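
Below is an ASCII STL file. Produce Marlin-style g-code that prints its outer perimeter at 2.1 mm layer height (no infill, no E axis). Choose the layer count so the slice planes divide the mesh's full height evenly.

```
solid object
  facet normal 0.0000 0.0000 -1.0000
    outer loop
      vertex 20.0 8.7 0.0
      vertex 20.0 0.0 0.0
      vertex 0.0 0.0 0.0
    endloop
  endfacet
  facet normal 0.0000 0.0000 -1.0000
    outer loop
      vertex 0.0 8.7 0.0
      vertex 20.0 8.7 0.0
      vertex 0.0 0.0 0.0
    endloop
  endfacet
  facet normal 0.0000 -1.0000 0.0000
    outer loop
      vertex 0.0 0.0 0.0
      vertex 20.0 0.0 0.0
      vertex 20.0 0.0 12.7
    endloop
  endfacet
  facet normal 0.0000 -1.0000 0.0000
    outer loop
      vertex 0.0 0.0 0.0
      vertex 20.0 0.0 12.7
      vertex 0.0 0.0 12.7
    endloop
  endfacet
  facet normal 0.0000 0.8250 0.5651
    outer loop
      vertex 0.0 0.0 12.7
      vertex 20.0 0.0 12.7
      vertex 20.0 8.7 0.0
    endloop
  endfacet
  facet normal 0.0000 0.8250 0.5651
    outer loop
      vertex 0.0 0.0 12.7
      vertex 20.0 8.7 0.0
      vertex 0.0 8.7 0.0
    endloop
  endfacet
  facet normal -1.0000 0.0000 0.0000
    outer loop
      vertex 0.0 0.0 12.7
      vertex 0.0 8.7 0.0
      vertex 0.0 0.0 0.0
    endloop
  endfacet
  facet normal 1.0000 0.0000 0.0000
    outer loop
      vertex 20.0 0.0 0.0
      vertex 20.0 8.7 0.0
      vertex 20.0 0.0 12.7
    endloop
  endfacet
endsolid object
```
; perimeter-only toolpath
G21 ; units = mm
G90 ; absolute positioning
G28 ; home
; layer 1
G0 Z2.1
G0 X0.0 Y0.0
G1 X20.0 Y0.0
G1 X20.0 Y7.2
G1 X0.0 Y7.2
G1 X0.0 Y0.0
; layer 2
G0 Z4.2
G0 X0.0 Y0.0
G1 X20.0 Y0.0
G1 X20.0 Y5.8
G1 X0.0 Y5.8
G1 X0.0 Y0.0
; layer 3
G0 Z6.3
G0 X0.0 Y0.0
G1 X20.0 Y0.0
G1 X20.0 Y4.3
G1 X0.0 Y4.3
G1 X0.0 Y0.0
; layer 4
G0 Z8.5
G0 X0.0 Y0.0
G1 X20.0 Y0.0
G1 X20.0 Y2.9
G1 X0.0 Y2.9
G1 X0.0 Y0.0
; layer 5
G0 Z10.6
G0 X0.0 Y0.0
G1 X20.0 Y0.0
G1 X20.0 Y1.4
G1 X0.0 Y1.4
G1 X0.0 Y0.0
M2 ; end

The solid is a wedge (ramp): 20 × 8.7 mm base, rising to 12.7 mm along the y=0 edge and sloping linearly to z=0 at y=8.7. Slicing at Δz = 2.1 mm — 6 equal slices spanning the solid's height, so layer i sits at z = i·h/6 — gives 5 non-empty perimeters. Each is a 4-segment closed polygon; G0 lifts to the layer z and rapids to the start vertex, then G1 traces the edges. The cross-section shrinks linearly with z (the slice at the apex is degenerate and omitted).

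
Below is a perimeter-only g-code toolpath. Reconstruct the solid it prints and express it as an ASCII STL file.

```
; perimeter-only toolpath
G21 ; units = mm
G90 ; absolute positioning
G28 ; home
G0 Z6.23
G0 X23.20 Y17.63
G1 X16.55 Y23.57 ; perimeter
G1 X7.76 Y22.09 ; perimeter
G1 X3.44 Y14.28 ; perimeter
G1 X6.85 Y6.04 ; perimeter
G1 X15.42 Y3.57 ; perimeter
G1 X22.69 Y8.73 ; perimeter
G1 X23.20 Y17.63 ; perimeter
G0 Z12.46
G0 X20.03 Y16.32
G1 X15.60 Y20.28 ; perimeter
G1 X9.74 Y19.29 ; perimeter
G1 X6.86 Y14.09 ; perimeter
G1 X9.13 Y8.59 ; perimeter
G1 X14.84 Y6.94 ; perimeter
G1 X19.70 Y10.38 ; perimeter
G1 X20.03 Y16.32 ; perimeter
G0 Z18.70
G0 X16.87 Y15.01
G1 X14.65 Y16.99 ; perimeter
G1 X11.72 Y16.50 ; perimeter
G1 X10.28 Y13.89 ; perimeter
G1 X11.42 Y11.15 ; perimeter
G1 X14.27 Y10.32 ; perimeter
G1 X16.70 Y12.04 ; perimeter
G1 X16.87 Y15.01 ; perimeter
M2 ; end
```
solid part
  facet normal 0.0000 0.0000 -1.0000
    outer loop
      vertex 5.78 24.88 0.00
      vertex 17.50 26.86 0.00
      vertex 26.36 18.94 0.00
    endloop
  endfacet
  facet normal 0.0000 0.0000 -1.0000
    outer loop
      vertex 0.02 14.47 0.00
      vertex 5.78 24.88 0.00
      vertex 26.36 18.94 0.00
    endloop
  endfacet
  facet normal 0.0000 0.0000 -1.0000
    outer loop
      vertex 4.57 3.49 0.00
      vertex 0.02 14.47 0.00
      vertex 26.36 18.94 0.00
    endloop
  endfacet
  facet normal 0.0000 0.0000 -1.0000
    outer loop
      vertex 15.99 0.19 0.00
      vertex 4.57 3.49 0.00
      vertex 26.36 18.94 0.00
    endloop
  endfacet
  facet normal 0.0000 0.0000 -1.0000
    outer loop
      vertex 25.69 7.07 0.00
      vertex 15.99 0.19 0.00
      vertex 26.36 18.94 0.00
    endloop
  endfacet
  facet normal 0.5972 0.6681 0.4437
    outer loop
      vertex 26.36 18.94 0.00
      vertex 17.50 26.86 0.00
      vertex 13.70 13.70 24.93
    endloop
  endfacet
  facet normal -0.1493 0.8837 0.4437
    outer loop
      vertex 17.50 26.86 0.00
      vertex 5.78 24.88 0.00
      vertex 13.70 13.70 24.93
    endloop
  endfacet
  facet normal -0.7841 0.4339 0.4437
    outer loop
      vertex 5.78 24.88 0.00
      vertex 0.02 14.47 0.00
      vertex 13.70 13.70 24.93
    endloop
  endfacet
  facet normal -0.8279 -0.3431 0.4437
    outer loop
      vertex 0.02 14.47 0.00
      vertex 4.57 3.49 0.00
      vertex 13.70 13.70 24.93
    endloop
  endfacet
  facet normal -0.2488 -0.8609 0.4437
    outer loop
      vertex 4.57 3.49 0.00
      vertex 15.99 0.19 0.00
      vertex 13.70 13.70 24.93
    endloop
  endfacet
  facet normal 0.5185 -0.7310 0.4437
    outer loop
      vertex 15.99 0.19 0.00
      vertex 25.69 7.07 0.00
      vertex 13.70 13.70 24.93
    endloop
  endfacet
  facet normal 0.8947 -0.0505 0.4437
    outer loop
      vertex 25.69 7.07 0.00
      vertex 26.36 18.94 0.00
      vertex 13.70 13.70 24.93
    endloop
  endfacet
endsolid part

The G0 Z moves step by Δz≈6.23 mm. The G1 loops shrink linearly with z, so the solid tapers from its base footprint up to z≈24.9. Closing with a flat bottom cap and the tapered top and triangulating gives 12 facets — a regular 7-sided pyramid, base circumscribed radius ≈ 13.7 mm, apex at z ≈ 24.9 mm.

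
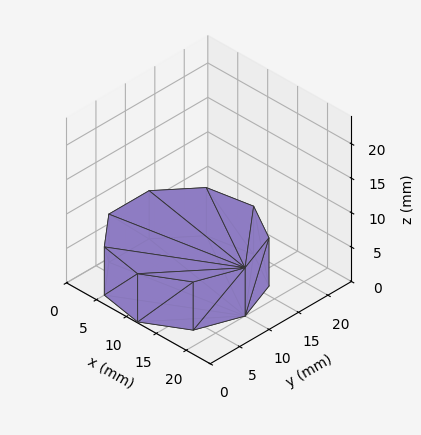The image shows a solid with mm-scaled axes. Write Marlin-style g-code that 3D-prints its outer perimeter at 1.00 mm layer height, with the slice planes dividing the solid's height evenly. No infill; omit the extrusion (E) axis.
Reading the render: the shape is a regular 9-sided prism (a cylinder approximated with 9 flat sides), circumscribed radius ≈ 10 mm, height ≈ 7 mm (dimensions read to the nearest mm from the axis ticks). For the g-code, the solid's height is divided into equal slices at the stated Δz and each level perimeter traced with G1 moves after a G0 lift.

; perimeter-only toolpath
G21 ; units = mm
G90 ; absolute positioning
G28 ; home
; layer 1
G0 Z1.00
G0 X20.00 Y10.00
G1 X17.66 Y16.43
G1 X11.74 Y19.85
G1 X5.00 Y18.66
G1 X0.60 Y13.42
G1 X0.60 Y6.58
G1 X5.00 Y1.34
G1 X11.74 Y0.15
G1 X17.66 Y3.57
G1 X20.00 Y10.00
; layer 2
G0 Z2.00
G0 X20.00 Y10.00
G1 X17.66 Y16.43
G1 X11.74 Y19.85
G1 X5.00 Y18.66
G1 X0.60 Y13.42
G1 X0.60 Y6.58
G1 X5.00 Y1.34
G1 X11.74 Y0.15
G1 X17.66 Y3.57
G1 X20.00 Y10.00
; layer 3
G0 Z3.00
G0 X20.00 Y10.00
G1 X17.66 Y16.43
G1 X11.74 Y19.85
G1 X5.00 Y18.66
G1 X0.60 Y13.42
G1 X0.60 Y6.58
G1 X5.00 Y1.34
G1 X11.74 Y0.15
G1 X17.66 Y3.57
G1 X20.00 Y10.00
; layer 4
G0 Z4.00
G0 X20.00 Y10.00
G1 X17.66 Y16.43
G1 X11.74 Y19.85
G1 X5.00 Y18.66
G1 X0.60 Y13.42
G1 X0.60 Y6.58
G1 X5.00 Y1.34
G1 X11.74 Y0.15
G1 X17.66 Y3.57
G1 X20.00 Y10.00
; layer 5
G0 Z5.00
G0 X20.00 Y10.00
G1 X17.66 Y16.43
G1 X11.74 Y19.85
G1 X5.00 Y18.66
G1 X0.60 Y13.42
G1 X0.60 Y6.58
G1 X5.00 Y1.34
G1 X11.74 Y0.15
G1 X17.66 Y3.57
G1 X20.00 Y10.00
; layer 6
G0 Z6.00
G0 X20.00 Y10.00
G1 X17.66 Y16.43
G1 X11.74 Y19.85
G1 X5.00 Y18.66
G1 X0.60 Y13.42
G1 X0.60 Y6.58
G1 X5.00 Y1.34
G1 X11.74 Y0.15
G1 X17.66 Y3.57
G1 X20.00 Y10.00
; layer 7
G0 Z7.00
G0 X20.00 Y10.00
G1 X17.66 Y16.43
G1 X11.74 Y19.85
G1 X5.00 Y18.66
G1 X0.60 Y13.42
G1 X0.60 Y6.58
G1 X5.00 Y1.34
G1 X11.74 Y0.15
G1 X17.66 Y3.57
G1 X20.00 Y10.00
M2 ; end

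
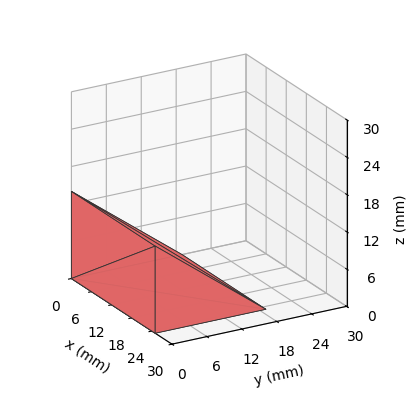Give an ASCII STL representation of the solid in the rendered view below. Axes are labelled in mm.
Reading the render: the shape is a wedge (ramp): 25 × 19 mm base, rising to 14 mm along the y=0 edge and sloping linearly to z=0 at y=19 (dimensions read to the nearest mm from the axis ticks). For the STL, each face is triangulated and given an outward normal.

solid part
  facet normal 0.0000 0.0000 -1.0000
    outer loop
      vertex 25.00 19.00 0.00
      vertex 25.00 0.00 0.00
      vertex 0.00 0.00 0.00
    endloop
  endfacet
  facet normal 0.0000 0.0000 -1.0000
    outer loop
      vertex 0.00 19.00 0.00
      vertex 25.00 19.00 0.00
      vertex 0.00 0.00 0.00
    endloop
  endfacet
  facet normal 0.0000 -1.0000 0.0000
    outer loop
      vertex 0.00 0.00 0.00
      vertex 25.00 0.00 0.00
      vertex 25.00 0.00 14.00
    endloop
  endfacet
  facet normal 0.0000 -1.0000 0.0000
    outer loop
      vertex 0.00 0.00 0.00
      vertex 25.00 0.00 14.00
      vertex 0.00 0.00 14.00
    endloop
  endfacet
  facet normal 0.0000 0.5932 0.8051
    outer loop
      vertex 0.00 0.00 14.00
      vertex 25.00 0.00 14.00
      vertex 25.00 19.00 0.00
    endloop
  endfacet
  facet normal 0.0000 0.5932 0.8051
    outer loop
      vertex 0.00 0.00 14.00
      vertex 25.00 19.00 0.00
      vertex 0.00 19.00 0.00
    endloop
  endfacet
  facet normal -1.0000 0.0000 0.0000
    outer loop
      vertex 0.00 0.00 14.00
      vertex 0.00 19.00 0.00
      vertex 0.00 0.00 0.00
    endloop
  endfacet
  facet normal 1.0000 0.0000 0.0000
    outer loop
      vertex 25.00 0.00 0.00
      vertex 25.00 19.00 0.00
      vertex 25.00 0.00 14.00
    endloop
  endfacet
endsolid part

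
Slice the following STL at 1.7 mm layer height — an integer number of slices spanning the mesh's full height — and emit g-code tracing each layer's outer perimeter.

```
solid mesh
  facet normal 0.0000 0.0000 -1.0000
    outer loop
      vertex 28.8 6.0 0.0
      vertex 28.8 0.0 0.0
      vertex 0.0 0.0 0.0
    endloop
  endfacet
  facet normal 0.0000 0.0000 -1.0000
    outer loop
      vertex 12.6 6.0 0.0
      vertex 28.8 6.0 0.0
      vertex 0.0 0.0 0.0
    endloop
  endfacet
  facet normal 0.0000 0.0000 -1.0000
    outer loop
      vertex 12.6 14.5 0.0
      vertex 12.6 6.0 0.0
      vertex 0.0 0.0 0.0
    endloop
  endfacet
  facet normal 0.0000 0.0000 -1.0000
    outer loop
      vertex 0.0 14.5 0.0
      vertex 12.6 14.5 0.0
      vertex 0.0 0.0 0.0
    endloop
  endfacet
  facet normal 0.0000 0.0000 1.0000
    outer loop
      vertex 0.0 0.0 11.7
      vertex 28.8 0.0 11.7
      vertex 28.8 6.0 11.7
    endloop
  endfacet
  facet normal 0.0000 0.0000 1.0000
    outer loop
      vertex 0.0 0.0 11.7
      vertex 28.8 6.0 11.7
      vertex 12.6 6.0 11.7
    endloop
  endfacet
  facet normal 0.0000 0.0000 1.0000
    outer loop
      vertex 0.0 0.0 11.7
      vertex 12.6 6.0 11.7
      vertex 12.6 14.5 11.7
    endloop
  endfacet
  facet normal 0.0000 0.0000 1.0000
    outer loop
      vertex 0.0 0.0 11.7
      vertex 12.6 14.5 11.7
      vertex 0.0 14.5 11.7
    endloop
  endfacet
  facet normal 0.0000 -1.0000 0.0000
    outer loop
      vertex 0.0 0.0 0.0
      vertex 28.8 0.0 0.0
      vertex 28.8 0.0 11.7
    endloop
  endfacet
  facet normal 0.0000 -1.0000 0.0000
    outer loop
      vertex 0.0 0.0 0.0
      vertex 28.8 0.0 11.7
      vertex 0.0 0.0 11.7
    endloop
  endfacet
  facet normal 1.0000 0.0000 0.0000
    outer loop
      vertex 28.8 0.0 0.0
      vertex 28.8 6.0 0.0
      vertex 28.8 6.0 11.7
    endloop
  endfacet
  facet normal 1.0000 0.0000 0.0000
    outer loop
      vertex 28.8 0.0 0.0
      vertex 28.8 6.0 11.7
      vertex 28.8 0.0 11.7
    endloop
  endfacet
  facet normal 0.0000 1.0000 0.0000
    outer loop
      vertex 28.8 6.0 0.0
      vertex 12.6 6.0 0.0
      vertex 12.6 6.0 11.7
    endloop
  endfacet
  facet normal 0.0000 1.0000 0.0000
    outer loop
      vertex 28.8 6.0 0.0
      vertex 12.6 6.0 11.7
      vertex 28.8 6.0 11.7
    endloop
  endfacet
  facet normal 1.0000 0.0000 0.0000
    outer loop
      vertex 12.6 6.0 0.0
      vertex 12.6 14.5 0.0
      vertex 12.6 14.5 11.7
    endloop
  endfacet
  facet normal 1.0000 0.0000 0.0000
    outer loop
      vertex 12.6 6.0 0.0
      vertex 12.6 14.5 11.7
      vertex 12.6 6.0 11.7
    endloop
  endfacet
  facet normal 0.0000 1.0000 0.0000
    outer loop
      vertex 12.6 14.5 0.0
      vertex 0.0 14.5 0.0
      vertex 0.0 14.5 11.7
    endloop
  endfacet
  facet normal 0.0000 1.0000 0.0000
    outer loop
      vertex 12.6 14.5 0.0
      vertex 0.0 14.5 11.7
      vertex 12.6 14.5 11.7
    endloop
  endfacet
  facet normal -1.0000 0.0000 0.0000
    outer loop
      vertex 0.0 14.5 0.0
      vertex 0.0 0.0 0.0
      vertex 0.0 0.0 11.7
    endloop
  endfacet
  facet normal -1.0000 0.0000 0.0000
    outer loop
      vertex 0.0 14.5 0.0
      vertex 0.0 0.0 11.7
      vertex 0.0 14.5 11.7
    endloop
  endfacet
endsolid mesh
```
; perimeter-only toolpath
G21 ; units = mm
G90 ; absolute positioning
G28 ; home
; layer 1
G0 Z1.7
G0 X0.0 Y0.0
G1 X28.8 Y0.0
G1 X28.8 Y6.0
G1 X12.6 Y6.0
G1 X12.6 Y14.5
G1 X0.0 Y14.5
G1 X0.0 Y0.0
; layer 2
G0 Z3.3
G0 X0.0 Y0.0
G1 X28.8 Y0.0
G1 X28.8 Y6.0
G1 X12.6 Y6.0
G1 X12.6 Y14.5
G1 X0.0 Y14.5
G1 X0.0 Y0.0
; layer 3
G0 Z5.0
G0 X0.0 Y0.0
G1 X28.8 Y0.0
G1 X28.8 Y6.0
G1 X12.6 Y6.0
G1 X12.6 Y14.5
G1 X0.0 Y14.5
G1 X0.0 Y0.0
; layer 4
G0 Z6.7
G0 X0.0 Y0.0
G1 X28.8 Y0.0
G1 X28.8 Y6.0
G1 X12.6 Y6.0
G1 X12.6 Y14.5
G1 X0.0 Y14.5
G1 X0.0 Y0.0
; layer 5
G0 Z8.4
G0 X0.0 Y0.0
G1 X28.8 Y0.0
G1 X28.8 Y6.0
G1 X12.6 Y6.0
G1 X12.6 Y14.5
G1 X0.0 Y14.5
G1 X0.0 Y0.0
; layer 6
G0 Z10.0
G0 X0.0 Y0.0
G1 X28.8 Y0.0
G1 X28.8 Y6.0
G1 X12.6 Y6.0
G1 X12.6 Y14.5
G1 X0.0 Y14.5
G1 X0.0 Y0.0
; layer 7
G0 Z11.7
G0 X0.0 Y0.0
G1 X28.8 Y0.0
G1 X28.8 Y6.0
G1 X12.6 Y6.0
G1 X12.6 Y14.5
G1 X0.0 Y14.5
G1 X0.0 Y0.0
M2 ; end

The solid is an L-shaped prism: outer 28.8 × 14.5 mm, arm thicknesses ≈ 6 mm (horizontal) and 12.6 mm (vertical), extruded 11.7 mm in z. Slicing at Δz = 1.7 mm — 7 equal slices spanning the solid's height, so layer i sits at z = i·h/7 — gives 7 non-empty perimeters. Each is a 6-segment closed polygon; G0 lifts to the layer z and rapids to the start vertex, then G1 traces the edges.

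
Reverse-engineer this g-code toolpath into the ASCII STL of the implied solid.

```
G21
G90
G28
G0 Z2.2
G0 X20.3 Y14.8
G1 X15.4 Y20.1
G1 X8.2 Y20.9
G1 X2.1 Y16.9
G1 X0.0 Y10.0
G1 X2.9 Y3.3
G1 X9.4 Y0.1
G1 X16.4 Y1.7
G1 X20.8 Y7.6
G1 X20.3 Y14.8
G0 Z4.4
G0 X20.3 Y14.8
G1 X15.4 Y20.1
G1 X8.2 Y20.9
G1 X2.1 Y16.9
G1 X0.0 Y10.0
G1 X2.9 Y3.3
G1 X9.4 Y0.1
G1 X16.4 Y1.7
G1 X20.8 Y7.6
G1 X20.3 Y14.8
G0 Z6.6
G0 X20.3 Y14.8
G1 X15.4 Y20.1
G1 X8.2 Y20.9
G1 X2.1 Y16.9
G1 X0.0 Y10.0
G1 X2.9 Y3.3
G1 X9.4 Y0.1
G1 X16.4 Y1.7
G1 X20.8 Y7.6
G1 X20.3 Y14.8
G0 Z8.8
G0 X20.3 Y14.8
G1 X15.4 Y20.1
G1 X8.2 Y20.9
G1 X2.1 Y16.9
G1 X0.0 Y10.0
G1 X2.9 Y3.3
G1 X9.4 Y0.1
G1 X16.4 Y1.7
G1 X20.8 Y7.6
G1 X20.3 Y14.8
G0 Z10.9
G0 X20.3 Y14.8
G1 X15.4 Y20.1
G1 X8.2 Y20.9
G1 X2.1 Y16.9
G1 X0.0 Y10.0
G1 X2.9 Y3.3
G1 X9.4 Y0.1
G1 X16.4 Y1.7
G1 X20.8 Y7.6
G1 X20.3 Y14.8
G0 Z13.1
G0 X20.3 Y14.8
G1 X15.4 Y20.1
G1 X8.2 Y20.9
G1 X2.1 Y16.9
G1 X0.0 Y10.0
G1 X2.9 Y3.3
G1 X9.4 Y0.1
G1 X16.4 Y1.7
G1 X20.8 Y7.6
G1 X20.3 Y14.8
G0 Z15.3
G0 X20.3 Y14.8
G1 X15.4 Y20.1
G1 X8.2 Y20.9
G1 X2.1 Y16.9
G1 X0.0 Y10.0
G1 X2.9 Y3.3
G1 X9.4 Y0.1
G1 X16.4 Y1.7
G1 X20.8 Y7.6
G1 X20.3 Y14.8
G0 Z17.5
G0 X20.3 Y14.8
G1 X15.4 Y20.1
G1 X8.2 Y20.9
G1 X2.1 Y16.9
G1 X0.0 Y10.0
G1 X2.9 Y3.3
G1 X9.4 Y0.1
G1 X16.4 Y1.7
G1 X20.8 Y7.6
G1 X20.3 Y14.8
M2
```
solid part
  facet normal 0.0000 0.0000 -1.0000
    outer loop
      vertex 8.2 20.9 0.0
      vertex 15.4 20.1 0.0
      vertex 20.3 14.8 0.0
    endloop
  endfacet
  facet normal 0.0000 0.0000 -1.0000
    outer loop
      vertex 2.1 16.9 0.0
      vertex 8.2 20.9 0.0
      vertex 20.3 14.8 0.0
    endloop
  endfacet
  facet normal 0.0000 0.0000 -1.0000
    outer loop
      vertex 0.0 10.0 0.0
      vertex 2.1 16.9 0.0
      vertex 20.3 14.8 0.0
    endloop
  endfacet
  facet normal 0.0000 0.0000 -1.0000
    outer loop
      vertex 2.9 3.3 0.0
      vertex 0.0 10.0 0.0
      vertex 20.3 14.8 0.0
    endloop
  endfacet
  facet normal 0.0000 0.0000 -1.0000
    outer loop
      vertex 9.4 0.1 0.0
      vertex 2.9 3.3 0.0
      vertex 20.3 14.8 0.0
    endloop
  endfacet
  facet normal 0.0000 0.0000 -1.0000
    outer loop
      vertex 16.4 1.7 0.0
      vertex 9.4 0.1 0.0
      vertex 20.3 14.8 0.0
    endloop
  endfacet
  facet normal 0.0000 0.0000 -1.0000
    outer loop
      vertex 20.8 7.6 0.0
      vertex 16.4 1.7 0.0
      vertex 20.3 14.8 0.0
    endloop
  endfacet
  facet normal 0.0000 0.0000 1.0000
    outer loop
      vertex 20.3 14.8 17.5
      vertex 15.4 20.1 17.5
      vertex 8.2 20.9 17.5
    endloop
  endfacet
  facet normal 0.0000 0.0000 1.0000
    outer loop
      vertex 20.3 14.8 17.5
      vertex 8.2 20.9 17.5
      vertex 2.1 16.9 17.5
    endloop
  endfacet
  facet normal 0.0000 0.0000 1.0000
    outer loop
      vertex 20.3 14.8 17.5
      vertex 2.1 16.9 17.5
      vertex 0.0 10.0 17.5
    endloop
  endfacet
  facet normal 0.0000 0.0000 1.0000
    outer loop
      vertex 20.3 14.8 17.5
      vertex 0.0 10.0 17.5
      vertex 2.9 3.3 17.5
    endloop
  endfacet
  facet normal 0.0000 0.0000 1.0000
    outer loop
      vertex 20.3 14.8 17.5
      vertex 2.9 3.3 17.5
      vertex 9.4 0.1 17.5
    endloop
  endfacet
  facet normal 0.0000 0.0000 1.0000
    outer loop
      vertex 20.3 14.8 17.5
      vertex 9.4 0.1 17.5
      vertex 16.4 1.7 17.5
    endloop
  endfacet
  facet normal 0.0000 0.0000 1.0000
    outer loop
      vertex 20.3 14.8 17.5
      vertex 16.4 1.7 17.5
      vertex 20.8 7.6 17.5
    endloop
  endfacet
  facet normal 0.7343 0.6789 0.0000
    outer loop
      vertex 20.3 14.8 0.0
      vertex 15.4 20.1 0.0
      vertex 15.4 20.1 17.5
    endloop
  endfacet
  facet normal 0.7343 0.6789 0.0000
    outer loop
      vertex 20.3 14.8 0.0
      vertex 15.4 20.1 17.5
      vertex 20.3 14.8 17.5
    endloop
  endfacet
  facet normal 0.1104 0.9939 0.0000
    outer loop
      vertex 15.4 20.1 0.0
      vertex 8.2 20.9 0.0
      vertex 8.2 20.9 17.5
    endloop
  endfacet
  facet normal 0.1104 0.9939 0.0000
    outer loop
      vertex 15.4 20.1 0.0
      vertex 8.2 20.9 17.5
      vertex 15.4 20.1 17.5
    endloop
  endfacet
  facet normal -0.5484 0.8362 0.0000
    outer loop
      vertex 8.2 20.9 0.0
      vertex 2.1 16.9 0.0
      vertex 2.1 16.9 17.5
    endloop
  endfacet
  facet normal -0.5484 0.8362 0.0000
    outer loop
      vertex 8.2 20.9 0.0
      vertex 2.1 16.9 17.5
      vertex 8.2 20.9 17.5
    endloop
  endfacet
  facet normal -0.9567 0.2912 0.0000
    outer loop
      vertex 2.1 16.9 0.0
      vertex 0.0 10.0 0.0
      vertex 0.0 10.0 17.5
    endloop
  endfacet
  facet normal -0.9567 0.2912 0.0000
    outer loop
      vertex 2.1 16.9 0.0
      vertex 0.0 10.0 17.5
      vertex 2.1 16.9 17.5
    endloop
  endfacet
  facet normal -0.9177 -0.3972 0.0000
    outer loop
      vertex 0.0 10.0 0.0
      vertex 2.9 3.3 0.0
      vertex 2.9 3.3 17.5
    endloop
  endfacet
  facet normal -0.9177 -0.3972 0.0000
    outer loop
      vertex 0.0 10.0 0.0
      vertex 2.9 3.3 17.5
      vertex 0.0 10.0 17.5
    endloop
  endfacet
  facet normal -0.4417 -0.8972 0.0000
    outer loop
      vertex 2.9 3.3 0.0
      vertex 9.4 0.1 0.0
      vertex 9.4 0.1 17.5
    endloop
  endfacet
  facet normal -0.4417 -0.8972 0.0000
    outer loop
      vertex 2.9 3.3 0.0
      vertex 9.4 0.1 17.5
      vertex 2.9 3.3 17.5
    endloop
  endfacet
  facet normal 0.2228 -0.9749 0.0000
    outer loop
      vertex 9.4 0.1 0.0
      vertex 16.4 1.7 0.0
      vertex 16.4 1.7 17.5
    endloop
  endfacet
  facet normal 0.2228 -0.9749 0.0000
    outer loop
      vertex 9.4 0.1 0.0
      vertex 16.4 1.7 17.5
      vertex 9.4 0.1 17.5
    endloop
  endfacet
  facet normal 0.8016 -0.5978 0.0000
    outer loop
      vertex 16.4 1.7 0.0
      vertex 20.8 7.6 0.0
      vertex 20.8 7.6 17.5
    endloop
  endfacet
  facet normal 0.8016 -0.5978 0.0000
    outer loop
      vertex 16.4 1.7 0.0
      vertex 20.8 7.6 17.5
      vertex 16.4 1.7 17.5
    endloop
  endfacet
  facet normal 0.9976 0.0693 0.0000
    outer loop
      vertex 20.8 7.6 0.0
      vertex 20.3 14.8 0.0
      vertex 20.3 14.8 17.5
    endloop
  endfacet
  facet normal 0.9976 0.0693 0.0000
    outer loop
      vertex 20.8 7.6 0.0
      vertex 20.3 14.8 17.5
      vertex 20.8 7.6 17.5
    endloop
  endfacet
endsolid part

The G0 Z moves step by Δz≈2.2 mm. Every layer's G1 loop is the same polygon, so the solid is a straight extrusion of it from z=0 to z≈17.5. Closing with flat bottom and top caps and triangulating gives 32 facets — a regular 9-sided prism (a cylinder approximated with 9 flat sides), circumscribed radius ≈ 10.6 mm, height ≈ 17.5 mm.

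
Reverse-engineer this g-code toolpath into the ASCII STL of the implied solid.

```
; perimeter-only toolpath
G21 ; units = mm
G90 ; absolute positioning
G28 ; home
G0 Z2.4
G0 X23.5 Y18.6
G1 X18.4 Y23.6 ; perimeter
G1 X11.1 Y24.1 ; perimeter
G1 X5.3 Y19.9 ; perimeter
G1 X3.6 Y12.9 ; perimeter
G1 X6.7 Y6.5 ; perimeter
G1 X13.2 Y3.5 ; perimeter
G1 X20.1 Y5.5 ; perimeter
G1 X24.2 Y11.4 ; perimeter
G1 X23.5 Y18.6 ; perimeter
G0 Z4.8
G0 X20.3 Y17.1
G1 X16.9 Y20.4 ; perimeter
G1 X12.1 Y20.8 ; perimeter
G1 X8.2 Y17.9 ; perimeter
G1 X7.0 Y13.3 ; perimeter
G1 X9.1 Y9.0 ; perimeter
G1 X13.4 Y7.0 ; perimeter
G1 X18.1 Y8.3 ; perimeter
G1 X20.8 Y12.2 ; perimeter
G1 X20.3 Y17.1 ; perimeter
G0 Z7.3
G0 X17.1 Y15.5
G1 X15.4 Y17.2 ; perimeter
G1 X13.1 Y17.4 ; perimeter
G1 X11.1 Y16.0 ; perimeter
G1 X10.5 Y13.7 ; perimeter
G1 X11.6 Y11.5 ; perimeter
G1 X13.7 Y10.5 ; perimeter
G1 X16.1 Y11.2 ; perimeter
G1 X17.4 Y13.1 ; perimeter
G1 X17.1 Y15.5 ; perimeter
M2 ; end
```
solid part
  facet normal 0.0000 0.0000 -1.0000
    outer loop
      vertex 10.2 27.5 0.0
      vertex 19.8 26.8 0.0
      vertex 26.6 20.1 0.0
    endloop
  endfacet
  facet normal 0.0000 0.0000 -1.0000
    outer loop
      vertex 2.4 21.9 0.0
      vertex 10.2 27.5 0.0
      vertex 26.6 20.1 0.0
    endloop
  endfacet
  facet normal 0.0000 0.0000 -1.0000
    outer loop
      vertex 0.1 12.6 0.0
      vertex 2.4 21.9 0.0
      vertex 26.6 20.1 0.0
    endloop
  endfacet
  facet normal 0.0000 0.0000 -1.0000
    outer loop
      vertex 4.2 4.0 0.0
      vertex 0.1 12.6 0.0
      vertex 26.6 20.1 0.0
    endloop
  endfacet
  facet normal 0.0000 0.0000 -1.0000
    outer loop
      vertex 12.9 0.0 0.0
      vertex 4.2 4.0 0.0
      vertex 26.6 20.1 0.0
    endloop
  endfacet
  facet normal 0.0000 0.0000 -1.0000
    outer loop
      vertex 22.2 2.6 0.0
      vertex 12.9 0.0 0.0
      vertex 26.6 20.1 0.0
    endloop
  endfacet
  facet normal 0.0000 0.0000 -1.0000
    outer loop
      vertex 27.6 10.5 0.0
      vertex 22.2 2.6 0.0
      vertex 26.6 20.1 0.0
    endloop
  endfacet
  facet normal 0.4158 0.4220 0.8056
    outer loop
      vertex 26.6 20.1 0.0
      vertex 19.8 26.8 0.0
      vertex 14.0 14.0 9.7
    endloop
  endfacet
  facet normal 0.0431 0.5909 0.8056
    outer loop
      vertex 19.8 26.8 0.0
      vertex 10.2 27.5 0.0
      vertex 14.0 14.0 9.7
    endloop
  endfacet
  facet normal -0.3456 0.4814 0.8054
    outer loop
      vertex 10.2 27.5 0.0
      vertex 2.4 21.9 0.0
      vertex 14.0 14.0 9.7
    endloop
  endfacet
  facet normal -0.5760 0.1425 0.8049
    outer loop
      vertex 2.4 21.9 0.0
      vertex 0.1 12.6 0.0
      vertex 14.0 14.0 9.7
    endloop
  endfacet
  facet normal -0.5358 -0.2555 0.8047
    outer loop
      vertex 0.1 12.6 0.0
      vertex 4.2 4.0 0.0
      vertex 14.0 14.0 9.7
    endloop
  endfacet
  facet normal -0.2476 -0.5386 0.8054
    outer loop
      vertex 4.2 4.0 0.0
      vertex 12.9 0.0 0.0
      vertex 14.0 14.0 9.7
    endloop
  endfacet
  facet normal 0.1595 -0.5707 0.8055
    outer loop
      vertex 12.9 0.0 0.0
      vertex 22.2 2.6 0.0
      vertex 14.0 14.0 9.7
    endloop
  endfacet
  facet normal 0.4888 -0.3341 0.8059
    outer loop
      vertex 22.2 2.6 0.0
      vertex 27.6 10.5 0.0
      vertex 14.0 14.0 9.7
    endloop
  endfacet
  facet normal 0.5900 0.0615 0.8051
    outer loop
      vertex 27.6 10.5 0.0
      vertex 26.6 20.1 0.0
      vertex 14.0 14.0 9.7
    endloop
  endfacet
endsolid part

The G0 Z moves step by Δz≈2.4 mm. The G1 loops shrink linearly with z, so the solid tapers from its base footprint up to z≈9.7. Closing with a flat bottom cap and the tapered top and triangulating gives 16 facets — a regular 9-sided pyramid, base circumscribed radius ≈ 14 mm, apex at z ≈ 9.7 mm.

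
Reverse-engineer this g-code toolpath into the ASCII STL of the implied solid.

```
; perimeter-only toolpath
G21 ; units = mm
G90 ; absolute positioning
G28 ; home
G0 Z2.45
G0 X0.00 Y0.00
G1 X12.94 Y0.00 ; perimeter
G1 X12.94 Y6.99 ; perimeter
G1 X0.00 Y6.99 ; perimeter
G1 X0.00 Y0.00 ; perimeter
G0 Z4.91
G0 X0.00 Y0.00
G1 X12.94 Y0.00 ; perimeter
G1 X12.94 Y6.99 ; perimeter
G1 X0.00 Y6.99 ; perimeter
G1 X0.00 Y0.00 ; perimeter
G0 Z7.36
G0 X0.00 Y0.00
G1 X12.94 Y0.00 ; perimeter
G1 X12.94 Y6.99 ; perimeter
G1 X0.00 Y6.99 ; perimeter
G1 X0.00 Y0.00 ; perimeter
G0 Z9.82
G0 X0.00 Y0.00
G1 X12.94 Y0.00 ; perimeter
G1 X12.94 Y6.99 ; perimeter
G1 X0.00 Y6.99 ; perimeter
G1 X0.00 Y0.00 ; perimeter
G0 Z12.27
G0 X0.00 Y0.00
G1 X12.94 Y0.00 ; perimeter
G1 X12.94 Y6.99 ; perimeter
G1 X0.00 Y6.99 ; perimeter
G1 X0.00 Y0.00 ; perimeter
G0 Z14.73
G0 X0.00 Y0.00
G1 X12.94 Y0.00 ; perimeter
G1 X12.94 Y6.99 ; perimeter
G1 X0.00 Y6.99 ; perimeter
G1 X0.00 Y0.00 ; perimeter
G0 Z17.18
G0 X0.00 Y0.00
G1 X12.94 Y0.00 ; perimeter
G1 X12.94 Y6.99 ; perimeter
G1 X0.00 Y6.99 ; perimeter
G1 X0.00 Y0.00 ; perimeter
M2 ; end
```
solid part
  facet normal 0.0000 0.0000 -1.0000
    outer loop
      vertex 12.94 6.99 0.00
      vertex 12.94 0.00 0.00
      vertex 0.00 0.00 0.00
    endloop
  endfacet
  facet normal 0.0000 0.0000 -1.0000
    outer loop
      vertex 0.00 6.99 0.00
      vertex 12.94 6.99 0.00
      vertex 0.00 0.00 0.00
    endloop
  endfacet
  facet normal 0.0000 0.0000 1.0000
    outer loop
      vertex 0.00 0.00 17.18
      vertex 12.94 0.00 17.18
      vertex 12.94 6.99 17.18
    endloop
  endfacet
  facet normal 0.0000 0.0000 1.0000
    outer loop
      vertex 0.00 0.00 17.18
      vertex 12.94 6.99 17.18
      vertex 0.00 6.99 17.18
    endloop
  endfacet
  facet normal 0.0000 -1.0000 0.0000
    outer loop
      vertex 0.00 0.00 0.00
      vertex 12.94 0.00 0.00
      vertex 12.94 0.00 17.18
    endloop
  endfacet
  facet normal 0.0000 -1.0000 0.0000
    outer loop
      vertex 0.00 0.00 0.00
      vertex 12.94 0.00 17.18
      vertex 0.00 0.00 17.18
    endloop
  endfacet
  facet normal 0.0000 1.0000 0.0000
    outer loop
      vertex 12.94 6.99 17.18
      vertex 12.94 6.99 0.00
      vertex 0.00 6.99 0.00
    endloop
  endfacet
  facet normal 0.0000 1.0000 0.0000
    outer loop
      vertex 0.00 6.99 17.18
      vertex 12.94 6.99 17.18
      vertex 0.00 6.99 0.00
    endloop
  endfacet
  facet normal -1.0000 0.0000 0.0000
    outer loop
      vertex 0.00 6.99 17.18
      vertex 0.00 6.99 0.00
      vertex 0.00 0.00 0.00
    endloop
  endfacet
  facet normal -1.0000 0.0000 0.0000
    outer loop
      vertex 0.00 0.00 17.18
      vertex 0.00 6.99 17.18
      vertex 0.00 0.00 0.00
    endloop
  endfacet
  facet normal 1.0000 0.0000 0.0000
    outer loop
      vertex 12.94 0.00 0.00
      vertex 12.94 6.99 0.00
      vertex 12.94 6.99 17.18
    endloop
  endfacet
  facet normal 1.0000 0.0000 0.0000
    outer loop
      vertex 12.94 0.00 0.00
      vertex 12.94 6.99 17.18
      vertex 12.94 0.00 17.18
    endloop
  endfacet
endsolid part

The G0 Z moves step by Δz≈2.45 mm. Every layer's G1 loop is the same polygon, so the solid is a straight extrusion of it from z=0 to z≈17.2. Closing with flat bottom and top caps and triangulating gives 12 facets — a rectangular box, roughly 12.9 × 6.99 mm footprint and 17.2 mm tall.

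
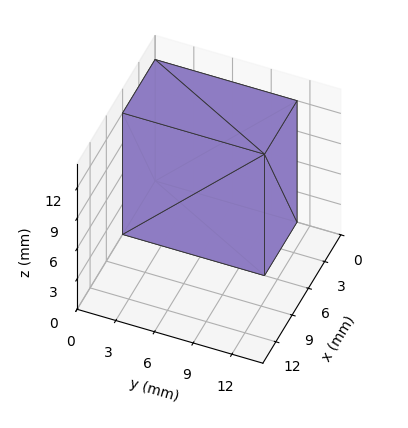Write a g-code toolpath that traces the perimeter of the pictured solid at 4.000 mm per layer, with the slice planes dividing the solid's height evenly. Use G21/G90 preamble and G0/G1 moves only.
Reading the render: the shape is a rectangular box, roughly 6 × 11 mm footprint and 12 mm tall (dimensions read to the nearest mm from the axis ticks). For the g-code, the solid's height is divided into equal slices at the stated Δz and each level perimeter traced with G1 moves after a G0 lift.

; perimeter-only toolpath
G21 ; units = mm
G90 ; absolute positioning
G28 ; home
; layer 1
G0 Z4.000
G0 X0.000 Y0.000
G1 X6.000 Y0.000
G1 X6.000 Y11.000
G1 X0.000 Y11.000
G1 X0.000 Y0.000
; layer 2
G0 Z8.000
G0 X0.000 Y0.000
G1 X6.000 Y0.000
G1 X6.000 Y11.000
G1 X0.000 Y11.000
G1 X0.000 Y0.000
; layer 3
G0 Z12.000
G0 X0.000 Y0.000
G1 X6.000 Y0.000
G1 X6.000 Y11.000
G1 X0.000 Y11.000
G1 X0.000 Y0.000
M2 ; end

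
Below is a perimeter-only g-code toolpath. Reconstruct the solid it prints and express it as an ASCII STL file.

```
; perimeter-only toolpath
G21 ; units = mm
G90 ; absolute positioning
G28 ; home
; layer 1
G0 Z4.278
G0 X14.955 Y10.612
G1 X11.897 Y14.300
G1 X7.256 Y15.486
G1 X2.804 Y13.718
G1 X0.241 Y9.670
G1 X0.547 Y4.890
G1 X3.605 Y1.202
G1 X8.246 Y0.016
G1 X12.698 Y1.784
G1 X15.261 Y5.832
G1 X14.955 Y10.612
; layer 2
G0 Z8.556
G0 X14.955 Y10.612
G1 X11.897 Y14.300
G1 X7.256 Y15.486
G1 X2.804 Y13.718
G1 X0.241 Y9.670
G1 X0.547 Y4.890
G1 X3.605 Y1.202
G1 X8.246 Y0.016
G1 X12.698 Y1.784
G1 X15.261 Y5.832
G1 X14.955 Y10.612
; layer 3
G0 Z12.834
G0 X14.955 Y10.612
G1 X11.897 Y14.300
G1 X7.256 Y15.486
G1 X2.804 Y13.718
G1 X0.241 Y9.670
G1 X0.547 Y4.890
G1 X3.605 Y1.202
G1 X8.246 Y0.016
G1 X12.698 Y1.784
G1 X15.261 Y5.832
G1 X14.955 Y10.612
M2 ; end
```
solid part
  facet normal 0.0000 0.0000 -1.0000
    outer loop
      vertex 7.256 15.486 0.000
      vertex 11.897 14.300 0.000
      vertex 14.955 10.612 0.000
    endloop
  endfacet
  facet normal 0.0000 0.0000 -1.0000
    outer loop
      vertex 2.804 13.718 0.000
      vertex 7.256 15.486 0.000
      vertex 14.955 10.612 0.000
    endloop
  endfacet
  facet normal 0.0000 0.0000 -1.0000
    outer loop
      vertex 0.241 9.670 0.000
      vertex 2.804 13.718 0.000
      vertex 14.955 10.612 0.000
    endloop
  endfacet
  facet normal 0.0000 0.0000 -1.0000
    outer loop
      vertex 0.547 4.890 0.000
      vertex 0.241 9.670 0.000
      vertex 14.955 10.612 0.000
    endloop
  endfacet
  facet normal 0.0000 0.0000 -1.0000
    outer loop
      vertex 3.605 1.202 0.000
      vertex 0.547 4.890 0.000
      vertex 14.955 10.612 0.000
    endloop
  endfacet
  facet normal 0.0000 0.0000 -1.0000
    outer loop
      vertex 8.246 0.016 0.000
      vertex 3.605 1.202 0.000
      vertex 14.955 10.612 0.000
    endloop
  endfacet
  facet normal 0.0000 0.0000 -1.0000
    outer loop
      vertex 12.698 1.784 0.000
      vertex 8.246 0.016 0.000
      vertex 14.955 10.612 0.000
    endloop
  endfacet
  facet normal 0.0000 0.0000 -1.0000
    outer loop
      vertex 15.261 5.832 0.000
      vertex 12.698 1.784 0.000
      vertex 14.955 10.612 0.000
    endloop
  endfacet
  facet normal 0.0000 0.0000 1.0000
    outer loop
      vertex 14.955 10.612 12.834
      vertex 11.897 14.300 12.834
      vertex 7.256 15.486 12.834
    endloop
  endfacet
  facet normal 0.0000 0.0000 1.0000
    outer loop
      vertex 14.955 10.612 12.834
      vertex 7.256 15.486 12.834
      vertex 2.804 13.718 12.834
    endloop
  endfacet
  facet normal 0.0000 0.0000 1.0000
    outer loop
      vertex 14.955 10.612 12.834
      vertex 2.804 13.718 12.834
      vertex 0.241 9.670 12.834
    endloop
  endfacet
  facet normal 0.0000 0.0000 1.0000
    outer loop
      vertex 14.955 10.612 12.834
      vertex 0.241 9.670 12.834
      vertex 0.547 4.890 12.834
    endloop
  endfacet
  facet normal 0.0000 0.0000 1.0000
    outer loop
      vertex 14.955 10.612 12.834
      vertex 0.547 4.890 12.834
      vertex 3.605 1.202 12.834
    endloop
  endfacet
  facet normal 0.0000 0.0000 1.0000
    outer loop
      vertex 14.955 10.612 12.834
      vertex 3.605 1.202 12.834
      vertex 8.246 0.016 12.834
    endloop
  endfacet
  facet normal 0.0000 0.0000 1.0000
    outer loop
      vertex 14.955 10.612 12.834
      vertex 8.246 0.016 12.834
      vertex 12.698 1.784 12.834
    endloop
  endfacet
  facet normal 0.0000 0.0000 1.0000
    outer loop
      vertex 14.955 10.612 12.834
      vertex 12.698 1.784 12.834
      vertex 15.261 5.832 12.834
    endloop
  endfacet
  facet normal 0.7698 0.6383 0.0000
    outer loop
      vertex 14.955 10.612 0.000
      vertex 11.897 14.300 0.000
      vertex 11.897 14.300 12.834
    endloop
  endfacet
  facet normal 0.7698 0.6383 0.0000
    outer loop
      vertex 14.955 10.612 0.000
      vertex 11.897 14.300 12.834
      vertex 14.955 10.612 12.834
    endloop
  endfacet
  facet normal 0.2476 0.9689 0.0000
    outer loop
      vertex 11.897 14.300 0.000
      vertex 7.256 15.486 0.000
      vertex 7.256 15.486 12.834
    endloop
  endfacet
  facet normal 0.2476 0.9689 0.0000
    outer loop
      vertex 11.897 14.300 0.000
      vertex 7.256 15.486 12.834
      vertex 11.897 14.300 12.834
    endloop
  endfacet
  facet normal -0.3691 0.9294 0.0000
    outer loop
      vertex 7.256 15.486 0.000
      vertex 2.804 13.718 0.000
      vertex 2.804 13.718 12.834
    endloop
  endfacet
  facet normal -0.3691 0.9294 0.0000
    outer loop
      vertex 7.256 15.486 0.000
      vertex 2.804 13.718 12.834
      vertex 7.256 15.486 12.834
    endloop
  endfacet
  facet normal -0.8449 0.5349 0.0000
    outer loop
      vertex 2.804 13.718 0.000
      vertex 0.241 9.670 0.000
      vertex 0.241 9.670 12.834
    endloop
  endfacet
  facet normal -0.8449 0.5349 0.0000
    outer loop
      vertex 2.804 13.718 0.000
      vertex 0.241 9.670 12.834
      vertex 2.804 13.718 12.834
    endloop
  endfacet
  facet normal -0.9980 -0.0639 0.0000
    outer loop
      vertex 0.241 9.670 0.000
      vertex 0.547 4.890 0.000
      vertex 0.547 4.890 12.834
    endloop
  endfacet
  facet normal -0.9980 -0.0639 0.0000
    outer loop
      vertex 0.241 9.670 0.000
      vertex 0.547 4.890 12.834
      vertex 0.241 9.670 12.834
    endloop
  endfacet
  facet normal -0.7698 -0.6383 0.0000
    outer loop
      vertex 0.547 4.890 0.000
      vertex 3.605 1.202 0.000
      vertex 3.605 1.202 12.834
    endloop
  endfacet
  facet normal -0.7698 -0.6383 0.0000
    outer loop
      vertex 0.547 4.890 0.000
      vertex 3.605 1.202 12.834
      vertex 0.547 4.890 12.834
    endloop
  endfacet
  facet normal -0.2476 -0.9689 0.0000
    outer loop
      vertex 3.605 1.202 0.000
      vertex 8.246 0.016 0.000
      vertex 8.246 0.016 12.834
    endloop
  endfacet
  facet normal -0.2476 -0.9689 0.0000
    outer loop
      vertex 3.605 1.202 0.000
      vertex 8.246 0.016 12.834
      vertex 3.605 1.202 12.834
    endloop
  endfacet
  facet normal 0.3691 -0.9294 0.0000
    outer loop
      vertex 8.246 0.016 0.000
      vertex 12.698 1.784 0.000
      vertex 12.698 1.784 12.834
    endloop
  endfacet
  facet normal 0.3691 -0.9294 0.0000
    outer loop
      vertex 8.246 0.016 0.000
      vertex 12.698 1.784 12.834
      vertex 8.246 0.016 12.834
    endloop
  endfacet
  facet normal 0.8449 -0.5349 0.0000
    outer loop
      vertex 12.698 1.784 0.000
      vertex 15.261 5.832 0.000
      vertex 15.261 5.832 12.834
    endloop
  endfacet
  facet normal 0.8449 -0.5349 0.0000
    outer loop
      vertex 12.698 1.784 0.000
      vertex 15.261 5.832 12.834
      vertex 12.698 1.784 12.834
    endloop
  endfacet
  facet normal 0.9980 0.0639 0.0000
    outer loop
      vertex 15.261 5.832 0.000
      vertex 14.955 10.612 0.000
      vertex 14.955 10.612 12.834
    endloop
  endfacet
  facet normal 0.9980 0.0639 0.0000
    outer loop
      vertex 15.261 5.832 0.000
      vertex 14.955 10.612 12.834
      vertex 15.261 5.832 12.834
    endloop
  endfacet
endsolid part

The G0 Z moves step by Δz≈4.278 mm. Every layer's G1 loop is the same polygon, so the solid is a straight extrusion of it from z=0 to z≈12.8. Closing with flat bottom and top caps and triangulating gives 36 facets — a regular 10-sided prism (a cylinder approximated with 10 flat sides), circumscribed radius ≈ 7.75 mm, height ≈ 12.8 mm.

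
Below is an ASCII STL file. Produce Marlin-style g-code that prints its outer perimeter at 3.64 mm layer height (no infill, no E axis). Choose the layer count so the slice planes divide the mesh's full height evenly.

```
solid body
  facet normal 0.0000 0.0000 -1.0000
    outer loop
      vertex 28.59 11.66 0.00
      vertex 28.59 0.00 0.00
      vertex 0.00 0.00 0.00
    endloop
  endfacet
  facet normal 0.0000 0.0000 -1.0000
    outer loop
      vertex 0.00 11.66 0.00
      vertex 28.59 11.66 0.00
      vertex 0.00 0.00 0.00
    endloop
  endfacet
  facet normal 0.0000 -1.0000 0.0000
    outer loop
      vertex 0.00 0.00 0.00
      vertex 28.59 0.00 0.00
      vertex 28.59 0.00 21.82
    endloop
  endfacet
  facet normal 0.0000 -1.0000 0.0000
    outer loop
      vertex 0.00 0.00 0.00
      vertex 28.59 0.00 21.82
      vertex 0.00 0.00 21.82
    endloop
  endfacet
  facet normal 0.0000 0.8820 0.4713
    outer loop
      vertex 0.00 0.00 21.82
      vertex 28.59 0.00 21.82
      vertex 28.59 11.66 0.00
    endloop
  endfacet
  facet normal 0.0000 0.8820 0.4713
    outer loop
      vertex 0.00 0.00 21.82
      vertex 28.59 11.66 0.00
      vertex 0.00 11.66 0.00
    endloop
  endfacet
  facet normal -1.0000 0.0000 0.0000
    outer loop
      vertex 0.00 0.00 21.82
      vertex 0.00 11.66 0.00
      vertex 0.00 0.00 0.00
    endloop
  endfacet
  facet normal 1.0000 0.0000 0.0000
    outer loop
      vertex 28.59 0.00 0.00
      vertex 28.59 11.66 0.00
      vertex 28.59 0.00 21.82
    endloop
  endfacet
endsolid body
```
; perimeter-only toolpath
G21 ; units = mm
G90 ; absolute positioning
G28 ; home
; layer 1
G0 Z3.64
G0 X0.00 Y0.00
G1 X28.59 Y0.00
G1 X28.59 Y9.72
G1 X0.00 Y9.72
G1 X0.00 Y0.00
; layer 2
G0 Z7.27
G0 X0.00 Y0.00
G1 X28.59 Y0.00
G1 X28.59 Y7.77
G1 X0.00 Y7.77
G1 X0.00 Y0.00
; layer 3
G0 Z10.91
G0 X0.00 Y0.00
G1 X28.59 Y0.00
G1 X28.59 Y5.83
G1 X0.00 Y5.83
G1 X0.00 Y0.00
; layer 4
G0 Z14.55
G0 X0.00 Y0.00
G1 X28.59 Y0.00
G1 X28.59 Y3.89
G1 X0.00 Y3.89
G1 X0.00 Y0.00
; layer 5
G0 Z18.18
G0 X0.00 Y0.00
G1 X28.59 Y0.00
G1 X28.59 Y1.94
G1 X0.00 Y1.94
G1 X0.00 Y0.00
M2 ; end

The solid is a wedge (ramp): 28.6 × 11.7 mm base, rising to 21.8 mm along the y=0 edge and sloping linearly to z=0 at y=11.7. Slicing at Δz = 3.64 mm — 6 equal slices spanning the solid's height, so layer i sits at z = i·h/6 — gives 5 non-empty perimeters. Each is a 4-segment closed polygon; G0 lifts to the layer z and rapids to the start vertex, then G1 traces the edges. The cross-section shrinks linearly with z (the slice at the apex is degenerate and omitted).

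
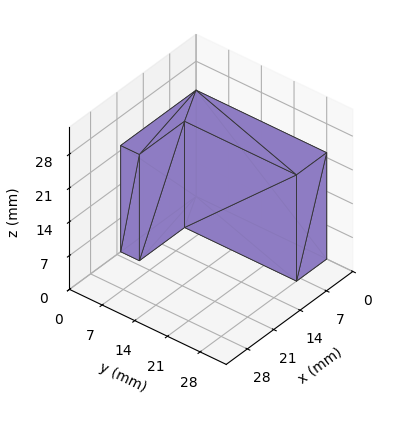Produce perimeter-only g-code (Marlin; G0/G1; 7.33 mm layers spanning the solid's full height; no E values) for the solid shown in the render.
Reading the render: the shape is an L-shaped prism: outer 20 × 28 mm, arm thicknesses ≈ 4 mm (horizontal) and 8 mm (vertical), extruded 22 mm in z (dimensions read to the nearest mm from the axis ticks). For the g-code, the solid's height is divided into equal slices at the stated Δz and each level perimeter traced with G1 moves after a G0 lift.

; perimeter-only toolpath
G21 ; units = mm
G90 ; absolute positioning
G28 ; home
; layer 1
G0 Z7.33
G0 X0.00 Y0.00
G1 X20.00 Y0.00
G1 X20.00 Y4.00
G1 X8.00 Y4.00
G1 X8.00 Y28.00
G1 X0.00 Y28.00
G1 X0.00 Y0.00
; layer 2
G0 Z14.67
G0 X0.00 Y0.00
G1 X20.00 Y0.00
G1 X20.00 Y4.00
G1 X8.00 Y4.00
G1 X8.00 Y28.00
G1 X0.00 Y28.00
G1 X0.00 Y0.00
; layer 3
G0 Z22.00
G0 X0.00 Y0.00
G1 X20.00 Y0.00
G1 X20.00 Y4.00
G1 X8.00 Y4.00
G1 X8.00 Y28.00
G1 X0.00 Y28.00
G1 X0.00 Y0.00
M2 ; end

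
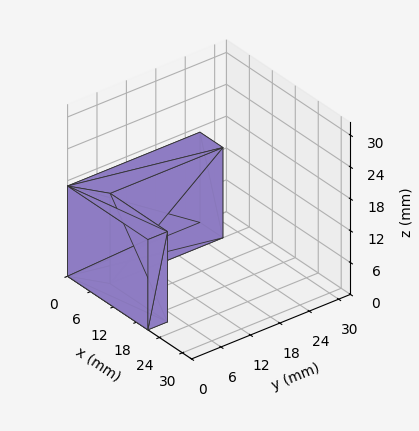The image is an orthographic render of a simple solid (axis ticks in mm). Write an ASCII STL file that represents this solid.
Reading the render: the shape is an L-shaped prism: outer 21 × 27 mm, arm thicknesses ≈ 4 mm (horizontal) and 6 mm (vertical), extruded 17 mm in z (dimensions read to the nearest mm from the axis ticks). For the STL, each face is triangulated and given an outward normal.

solid part
  facet normal 0.0000 0.0000 -1.0000
    outer loop
      vertex 21.0 4.0 0.0
      vertex 21.0 0.0 0.0
      vertex 0.0 0.0 0.0
    endloop
  endfacet
  facet normal 0.0000 0.0000 -1.0000
    outer loop
      vertex 6.0 4.0 0.0
      vertex 21.0 4.0 0.0
      vertex 0.0 0.0 0.0
    endloop
  endfacet
  facet normal 0.0000 0.0000 -1.0000
    outer loop
      vertex 6.0 27.0 0.0
      vertex 6.0 4.0 0.0
      vertex 0.0 0.0 0.0
    endloop
  endfacet
  facet normal 0.0000 0.0000 -1.0000
    outer loop
      vertex 0.0 27.0 0.0
      vertex 6.0 27.0 0.0
      vertex 0.0 0.0 0.0
    endloop
  endfacet
  facet normal 0.0000 0.0000 1.0000
    outer loop
      vertex 0.0 0.0 17.0
      vertex 21.0 0.0 17.0
      vertex 21.0 4.0 17.0
    endloop
  endfacet
  facet normal 0.0000 0.0000 1.0000
    outer loop
      vertex 0.0 0.0 17.0
      vertex 21.0 4.0 17.0
      vertex 6.0 4.0 17.0
    endloop
  endfacet
  facet normal 0.0000 0.0000 1.0000
    outer loop
      vertex 0.0 0.0 17.0
      vertex 6.0 4.0 17.0
      vertex 6.0 27.0 17.0
    endloop
  endfacet
  facet normal 0.0000 0.0000 1.0000
    outer loop
      vertex 0.0 0.0 17.0
      vertex 6.0 27.0 17.0
      vertex 0.0 27.0 17.0
    endloop
  endfacet
  facet normal 0.0000 -1.0000 0.0000
    outer loop
      vertex 0.0 0.0 0.0
      vertex 21.0 0.0 0.0
      vertex 21.0 0.0 17.0
    endloop
  endfacet
  facet normal 0.0000 -1.0000 0.0000
    outer loop
      vertex 0.0 0.0 0.0
      vertex 21.0 0.0 17.0
      vertex 0.0 0.0 17.0
    endloop
  endfacet
  facet normal 1.0000 0.0000 0.0000
    outer loop
      vertex 21.0 0.0 0.0
      vertex 21.0 4.0 0.0
      vertex 21.0 4.0 17.0
    endloop
  endfacet
  facet normal 1.0000 0.0000 0.0000
    outer loop
      vertex 21.0 0.0 0.0
      vertex 21.0 4.0 17.0
      vertex 21.0 0.0 17.0
    endloop
  endfacet
  facet normal 0.0000 1.0000 0.0000
    outer loop
      vertex 21.0 4.0 0.0
      vertex 6.0 4.0 0.0
      vertex 6.0 4.0 17.0
    endloop
  endfacet
  facet normal 0.0000 1.0000 0.0000
    outer loop
      vertex 21.0 4.0 0.0
      vertex 6.0 4.0 17.0
      vertex 21.0 4.0 17.0
    endloop
  endfacet
  facet normal 1.0000 0.0000 0.0000
    outer loop
      vertex 6.0 4.0 0.0
      vertex 6.0 27.0 0.0
      vertex 6.0 27.0 17.0
    endloop
  endfacet
  facet normal 1.0000 0.0000 0.0000
    outer loop
      vertex 6.0 4.0 0.0
      vertex 6.0 27.0 17.0
      vertex 6.0 4.0 17.0
    endloop
  endfacet
  facet normal 0.0000 1.0000 0.0000
    outer loop
      vertex 6.0 27.0 0.0
      vertex 0.0 27.0 0.0
      vertex 0.0 27.0 17.0
    endloop
  endfacet
  facet normal 0.0000 1.0000 0.0000
    outer loop
      vertex 6.0 27.0 0.0
      vertex 0.0 27.0 17.0
      vertex 6.0 27.0 17.0
    endloop
  endfacet
  facet normal -1.0000 0.0000 0.0000
    outer loop
      vertex 0.0 27.0 0.0
      vertex 0.0 0.0 0.0
      vertex 0.0 0.0 17.0
    endloop
  endfacet
  facet normal -1.0000 0.0000 0.0000
    outer loop
      vertex 0.0 27.0 0.0
      vertex 0.0 0.0 17.0
      vertex 0.0 27.0 17.0
    endloop
  endfacet
endsolid part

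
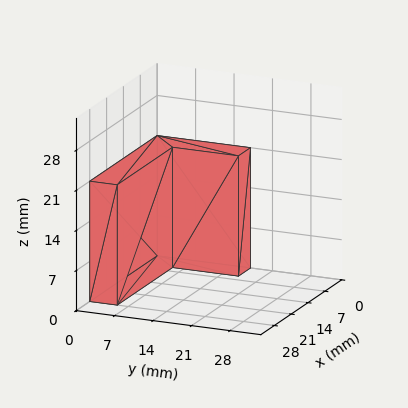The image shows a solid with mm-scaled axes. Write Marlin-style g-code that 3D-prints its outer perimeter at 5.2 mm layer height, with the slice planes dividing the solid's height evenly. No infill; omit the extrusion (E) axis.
Reading the render: the shape is an L-shaped prism: outer 28 × 17 mm, arm thicknesses ≈ 5 mm (horizontal) and 5 mm (vertical), extruded 21 mm in z (dimensions read to the nearest mm from the axis ticks). For the g-code, the solid's height is divided into equal slices at the stated Δz and each level perimeter traced with G1 moves after a G0 lift.

; perimeter-only toolpath
G21 ; units = mm
G90 ; absolute positioning
G28 ; home
; layer 1
G0 Z5.2
G0 X0.0 Y0.0
G1 X28.0 Y0.0
G1 X28.0 Y5.0
G1 X5.0 Y5.0
G1 X5.0 Y17.0
G1 X0.0 Y17.0
G1 X0.0 Y0.0
; layer 2
G0 Z10.5
G0 X0.0 Y0.0
G1 X28.0 Y0.0
G1 X28.0 Y5.0
G1 X5.0 Y5.0
G1 X5.0 Y17.0
G1 X0.0 Y17.0
G1 X0.0 Y0.0
; layer 3
G0 Z15.8
G0 X0.0 Y0.0
G1 X28.0 Y0.0
G1 X28.0 Y5.0
G1 X5.0 Y5.0
G1 X5.0 Y17.0
G1 X0.0 Y17.0
G1 X0.0 Y0.0
; layer 4
G0 Z21.0
G0 X0.0 Y0.0
G1 X28.0 Y0.0
G1 X28.0 Y5.0
G1 X5.0 Y5.0
G1 X5.0 Y17.0
G1 X0.0 Y17.0
G1 X0.0 Y0.0
M2 ; end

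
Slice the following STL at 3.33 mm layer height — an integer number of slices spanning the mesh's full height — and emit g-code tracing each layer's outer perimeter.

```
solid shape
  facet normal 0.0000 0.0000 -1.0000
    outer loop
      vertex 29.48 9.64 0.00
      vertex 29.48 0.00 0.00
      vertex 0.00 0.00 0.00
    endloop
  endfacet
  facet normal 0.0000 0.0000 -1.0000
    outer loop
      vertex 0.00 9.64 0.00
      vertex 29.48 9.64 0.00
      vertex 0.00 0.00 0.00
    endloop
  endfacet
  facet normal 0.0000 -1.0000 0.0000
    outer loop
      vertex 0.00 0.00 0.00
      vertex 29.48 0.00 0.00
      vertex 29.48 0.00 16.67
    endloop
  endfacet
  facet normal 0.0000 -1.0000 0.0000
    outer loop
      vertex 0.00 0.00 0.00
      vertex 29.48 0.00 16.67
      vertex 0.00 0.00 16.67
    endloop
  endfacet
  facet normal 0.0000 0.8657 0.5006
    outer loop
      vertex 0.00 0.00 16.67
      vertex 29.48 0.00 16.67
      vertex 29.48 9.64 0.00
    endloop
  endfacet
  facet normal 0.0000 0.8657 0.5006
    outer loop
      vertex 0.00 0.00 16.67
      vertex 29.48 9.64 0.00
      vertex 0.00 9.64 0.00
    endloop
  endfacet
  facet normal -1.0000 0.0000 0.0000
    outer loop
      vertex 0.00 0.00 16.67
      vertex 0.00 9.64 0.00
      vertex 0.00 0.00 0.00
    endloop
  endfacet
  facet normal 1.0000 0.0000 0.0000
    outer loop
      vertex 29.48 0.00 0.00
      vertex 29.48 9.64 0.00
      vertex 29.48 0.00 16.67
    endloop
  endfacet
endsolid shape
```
; perimeter-only toolpath
G21 ; units = mm
G90 ; absolute positioning
G28 ; home
; layer 1
G0 Z3.33
G0 X0.00 Y0.00
G1 X29.48 Y0.00
G1 X29.48 Y7.71
G1 X0.00 Y7.71
G1 X0.00 Y0.00
; layer 2
G0 Z6.67
G0 X0.00 Y0.00
G1 X29.48 Y0.00
G1 X29.48 Y5.78
G1 X0.00 Y5.78
G1 X0.00 Y0.00
; layer 3
G0 Z10.00
G0 X0.00 Y0.00
G1 X29.48 Y0.00
G1 X29.48 Y3.86
G1 X0.00 Y3.86
G1 X0.00 Y0.00
; layer 4
G0 Z13.34
G0 X0.00 Y0.00
G1 X29.48 Y0.00
G1 X29.48 Y1.93
G1 X0.00 Y1.93
G1 X0.00 Y0.00
M2 ; end

The solid is a wedge (ramp): 29.5 × 9.64 mm base, rising to 16.7 mm along the y=0 edge and sloping linearly to z=0 at y=9.64. Slicing at Δz = 3.33 mm — 5 equal slices spanning the solid's height, so layer i sits at z = i·h/5 — gives 4 non-empty perimeters. Each is a 4-segment closed polygon; G0 lifts to the layer z and rapids to the start vertex, then G1 traces the edges. The cross-section shrinks linearly with z (the slice at the apex is degenerate and omitted).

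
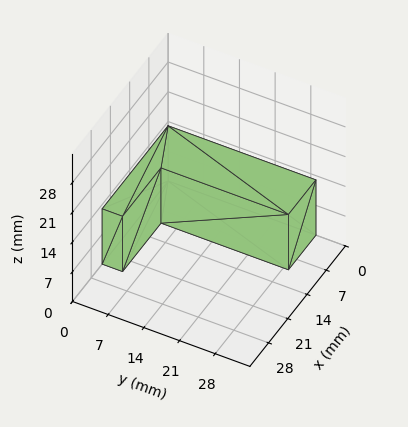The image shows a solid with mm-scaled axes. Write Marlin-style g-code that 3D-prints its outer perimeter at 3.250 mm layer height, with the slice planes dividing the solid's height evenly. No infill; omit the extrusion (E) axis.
Reading the render: the shape is an L-shaped prism: outer 24 × 29 mm, arm thicknesses ≈ 4 mm (horizontal) and 10 mm (vertical), extruded 13 mm in z (dimensions read to the nearest mm from the axis ticks). For the g-code, the solid's height is divided into equal slices at the stated Δz and each level perimeter traced with G1 moves after a G0 lift.

; perimeter-only toolpath
G21 ; units = mm
G90 ; absolute positioning
G28 ; home
; layer 1
G0 Z3.250
G0 X0.000 Y0.000
G1 X24.000 Y0.000
G1 X24.000 Y4.000
G1 X10.000 Y4.000
G1 X10.000 Y29.000
G1 X0.000 Y29.000
G1 X0.000 Y0.000
; layer 2
G0 Z6.500
G0 X0.000 Y0.000
G1 X24.000 Y0.000
G1 X24.000 Y4.000
G1 X10.000 Y4.000
G1 X10.000 Y29.000
G1 X0.000 Y29.000
G1 X0.000 Y0.000
; layer 3
G0 Z9.750
G0 X0.000 Y0.000
G1 X24.000 Y0.000
G1 X24.000 Y4.000
G1 X10.000 Y4.000
G1 X10.000 Y29.000
G1 X0.000 Y29.000
G1 X0.000 Y0.000
; layer 4
G0 Z13.000
G0 X0.000 Y0.000
G1 X24.000 Y0.000
G1 X24.000 Y4.000
G1 X10.000 Y4.000
G1 X10.000 Y29.000
G1 X0.000 Y29.000
G1 X0.000 Y0.000
M2 ; end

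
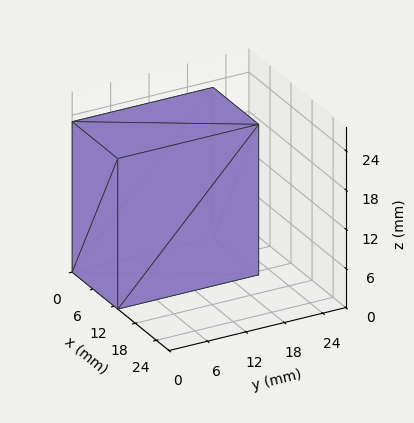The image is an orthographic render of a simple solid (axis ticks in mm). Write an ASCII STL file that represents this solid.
Reading the render: the shape is a rectangular box, roughly 13 × 22 mm footprint and 23 mm tall (dimensions read to the nearest mm from the axis ticks). For the STL, each face is triangulated and given an outward normal.

solid part
  facet normal 0.0000 0.0000 -1.0000
    outer loop
      vertex 13.000 22.000 0.000
      vertex 13.000 0.000 0.000
      vertex 0.000 0.000 0.000
    endloop
  endfacet
  facet normal 0.0000 0.0000 -1.0000
    outer loop
      vertex 0.000 22.000 0.000
      vertex 13.000 22.000 0.000
      vertex 0.000 0.000 0.000
    endloop
  endfacet
  facet normal 0.0000 0.0000 1.0000
    outer loop
      vertex 0.000 0.000 23.000
      vertex 13.000 0.000 23.000
      vertex 13.000 22.000 23.000
    endloop
  endfacet
  facet normal 0.0000 0.0000 1.0000
    outer loop
      vertex 0.000 0.000 23.000
      vertex 13.000 22.000 23.000
      vertex 0.000 22.000 23.000
    endloop
  endfacet
  facet normal 0.0000 -1.0000 0.0000
    outer loop
      vertex 0.000 0.000 0.000
      vertex 13.000 0.000 0.000
      vertex 13.000 0.000 23.000
    endloop
  endfacet
  facet normal 0.0000 -1.0000 0.0000
    outer loop
      vertex 0.000 0.000 0.000
      vertex 13.000 0.000 23.000
      vertex 0.000 0.000 23.000
    endloop
  endfacet
  facet normal 0.0000 1.0000 0.0000
    outer loop
      vertex 13.000 22.000 23.000
      vertex 13.000 22.000 0.000
      vertex 0.000 22.000 0.000
    endloop
  endfacet
  facet normal 0.0000 1.0000 0.0000
    outer loop
      vertex 0.000 22.000 23.000
      vertex 13.000 22.000 23.000
      vertex 0.000 22.000 0.000
    endloop
  endfacet
  facet normal -1.0000 0.0000 0.0000
    outer loop
      vertex 0.000 22.000 23.000
      vertex 0.000 22.000 0.000
      vertex 0.000 0.000 0.000
    endloop
  endfacet
  facet normal -1.0000 0.0000 0.0000
    outer loop
      vertex 0.000 0.000 23.000
      vertex 0.000 22.000 23.000
      vertex 0.000 0.000 0.000
    endloop
  endfacet
  facet normal 1.0000 0.0000 0.0000
    outer loop
      vertex 13.000 0.000 0.000
      vertex 13.000 22.000 0.000
      vertex 13.000 22.000 23.000
    endloop
  endfacet
  facet normal 1.0000 0.0000 0.0000
    outer loop
      vertex 13.000 0.000 0.000
      vertex 13.000 22.000 23.000
      vertex 13.000 0.000 23.000
    endloop
  endfacet
endsolid part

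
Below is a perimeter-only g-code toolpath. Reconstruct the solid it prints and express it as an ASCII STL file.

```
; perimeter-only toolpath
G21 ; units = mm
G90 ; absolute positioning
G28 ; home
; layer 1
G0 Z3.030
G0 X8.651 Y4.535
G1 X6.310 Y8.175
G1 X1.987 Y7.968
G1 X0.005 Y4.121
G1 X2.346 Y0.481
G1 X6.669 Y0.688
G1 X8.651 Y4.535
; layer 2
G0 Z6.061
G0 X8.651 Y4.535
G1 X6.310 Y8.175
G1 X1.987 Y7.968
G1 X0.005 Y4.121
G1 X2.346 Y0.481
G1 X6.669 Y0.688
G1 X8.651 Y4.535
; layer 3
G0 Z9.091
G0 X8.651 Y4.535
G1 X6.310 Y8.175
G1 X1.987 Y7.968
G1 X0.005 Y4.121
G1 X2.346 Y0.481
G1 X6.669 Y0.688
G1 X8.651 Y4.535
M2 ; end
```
solid part
  facet normal 0.0000 0.0000 -1.0000
    outer loop
      vertex 1.987 7.968 0.000
      vertex 6.310 8.175 0.000
      vertex 8.651 4.535 0.000
    endloop
  endfacet
  facet normal 0.0000 0.0000 -1.0000
    outer loop
      vertex 0.005 4.121 0.000
      vertex 1.987 7.968 0.000
      vertex 8.651 4.535 0.000
    endloop
  endfacet
  facet normal 0.0000 0.0000 -1.0000
    outer loop
      vertex 2.346 0.481 0.000
      vertex 0.005 4.121 0.000
      vertex 8.651 4.535 0.000
    endloop
  endfacet
  facet normal 0.0000 0.0000 -1.0000
    outer loop
      vertex 6.669 0.688 0.000
      vertex 2.346 0.481 0.000
      vertex 8.651 4.535 0.000
    endloop
  endfacet
  facet normal 0.0000 0.0000 1.0000
    outer loop
      vertex 8.651 4.535 9.091
      vertex 6.310 8.175 9.091
      vertex 1.987 7.968 9.091
    endloop
  endfacet
  facet normal 0.0000 0.0000 1.0000
    outer loop
      vertex 8.651 4.535 9.091
      vertex 1.987 7.968 9.091
      vertex 0.005 4.121 9.091
    endloop
  endfacet
  facet normal 0.0000 0.0000 1.0000
    outer loop
      vertex 8.651 4.535 9.091
      vertex 0.005 4.121 9.091
      vertex 2.346 0.481 9.091
    endloop
  endfacet
  facet normal 0.0000 0.0000 1.0000
    outer loop
      vertex 8.651 4.535 9.091
      vertex 2.346 0.481 9.091
      vertex 6.669 0.688 9.091
    endloop
  endfacet
  facet normal 0.8411 0.5409 0.0000
    outer loop
      vertex 8.651 4.535 0.000
      vertex 6.310 8.175 0.000
      vertex 6.310 8.175 9.091
    endloop
  endfacet
  facet normal 0.8411 0.5409 0.0000
    outer loop
      vertex 8.651 4.535 0.000
      vertex 6.310 8.175 9.091
      vertex 8.651 4.535 9.091
    endloop
  endfacet
  facet normal -0.0478 0.9989 0.0000
    outer loop
      vertex 6.310 8.175 0.000
      vertex 1.987 7.968 0.000
      vertex 1.987 7.968 9.091
    endloop
  endfacet
  facet normal -0.0478 0.9989 0.0000
    outer loop
      vertex 6.310 8.175 0.000
      vertex 1.987 7.968 9.091
      vertex 6.310 8.175 9.091
    endloop
  endfacet
  facet normal -0.8890 0.4580 0.0000
    outer loop
      vertex 1.987 7.968 0.000
      vertex 0.005 4.121 0.000
      vertex 0.005 4.121 9.091
    endloop
  endfacet
  facet normal -0.8890 0.4580 0.0000
    outer loop
      vertex 1.987 7.968 0.000
      vertex 0.005 4.121 9.091
      vertex 1.987 7.968 9.091
    endloop
  endfacet
  facet normal -0.8411 -0.5409 0.0000
    outer loop
      vertex 0.005 4.121 0.000
      vertex 2.346 0.481 0.000
      vertex 2.346 0.481 9.091
    endloop
  endfacet
  facet normal -0.8411 -0.5409 0.0000
    outer loop
      vertex 0.005 4.121 0.000
      vertex 2.346 0.481 9.091
      vertex 0.005 4.121 9.091
    endloop
  endfacet
  facet normal 0.0478 -0.9989 0.0000
    outer loop
      vertex 2.346 0.481 0.000
      vertex 6.669 0.688 0.000
      vertex 6.669 0.688 9.091
    endloop
  endfacet
  facet normal 0.0478 -0.9989 0.0000
    outer loop
      vertex 2.346 0.481 0.000
      vertex 6.669 0.688 9.091
      vertex 2.346 0.481 9.091
    endloop
  endfacet
  facet normal 0.8890 -0.4580 0.0000
    outer loop
      vertex 6.669 0.688 0.000
      vertex 8.651 4.535 0.000
      vertex 8.651 4.535 9.091
    endloop
  endfacet
  facet normal 0.8890 -0.4580 0.0000
    outer loop
      vertex 6.669 0.688 0.000
      vertex 8.651 4.535 9.091
      vertex 6.669 0.688 9.091
    endloop
  endfacet
endsolid part

The G0 Z moves step by Δz≈3.030 mm. Every layer's G1 loop is the same polygon, so the solid is a straight extrusion of it from z=0 to z≈9.09. Closing with flat bottom and top caps and triangulating gives 20 facets — a regular 6-sided prism (a cylinder approximated with 6 flat sides), circumscribed radius ≈ 4.33 mm, height ≈ 9.09 mm.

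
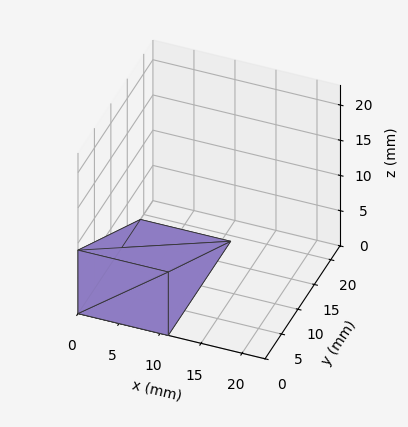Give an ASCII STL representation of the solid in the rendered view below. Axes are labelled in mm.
Reading the render: the shape is a wedge (ramp): 11 × 19 mm base, rising to 9 mm along the y=0 edge and sloping linearly to z=0 at y=19 (dimensions read to the nearest mm from the axis ticks). For the STL, each face is triangulated and given an outward normal.

solid part
  facet normal 0.0000 0.0000 -1.0000
    outer loop
      vertex 11.0 19.0 0.0
      vertex 11.0 0.0 0.0
      vertex 0.0 0.0 0.0
    endloop
  endfacet
  facet normal 0.0000 0.0000 -1.0000
    outer loop
      vertex 0.0 19.0 0.0
      vertex 11.0 19.0 0.0
      vertex 0.0 0.0 0.0
    endloop
  endfacet
  facet normal 0.0000 -1.0000 0.0000
    outer loop
      vertex 0.0 0.0 0.0
      vertex 11.0 0.0 0.0
      vertex 11.0 0.0 9.0
    endloop
  endfacet
  facet normal 0.0000 -1.0000 0.0000
    outer loop
      vertex 0.0 0.0 0.0
      vertex 11.0 0.0 9.0
      vertex 0.0 0.0 9.0
    endloop
  endfacet
  facet normal 0.0000 0.4281 0.9037
    outer loop
      vertex 0.0 0.0 9.0
      vertex 11.0 0.0 9.0
      vertex 11.0 19.0 0.0
    endloop
  endfacet
  facet normal 0.0000 0.4281 0.9037
    outer loop
      vertex 0.0 0.0 9.0
      vertex 11.0 19.0 0.0
      vertex 0.0 19.0 0.0
    endloop
  endfacet
  facet normal -1.0000 0.0000 0.0000
    outer loop
      vertex 0.0 0.0 9.0
      vertex 0.0 19.0 0.0
      vertex 0.0 0.0 0.0
    endloop
  endfacet
  facet normal 1.0000 0.0000 0.0000
    outer loop
      vertex 11.0 0.0 0.0
      vertex 11.0 19.0 0.0
      vertex 11.0 0.0 9.0
    endloop
  endfacet
endsolid part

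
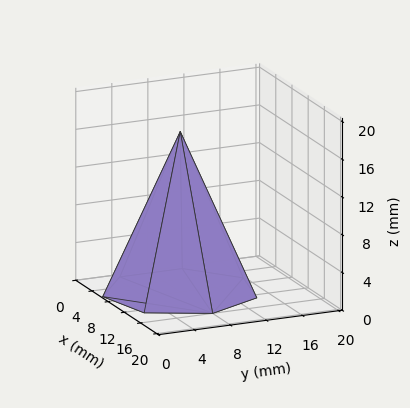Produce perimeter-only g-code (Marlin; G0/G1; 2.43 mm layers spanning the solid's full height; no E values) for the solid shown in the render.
Reading the render: the shape is a regular 7-sided pyramid, base circumscribed radius ≈ 8 mm, apex at z ≈ 17 mm (dimensions read to the nearest mm from the axis ticks). For the g-code, the solid's height is divided into equal slices at the stated Δz and each level perimeter traced with G1 moves after a G0 lift.

; perimeter-only toolpath
G21 ; units = mm
G90 ; absolute positioning
G28 ; home
; layer 1
G0 Z2.43
G0 X14.86 Y8.00
G1 X12.28 Y13.36
G1 X6.47 Y14.69
G1 X1.82 Y10.97
G1 X1.82 Y5.03
G1 X6.47 Y1.31
G1 X12.28 Y2.64
G1 X14.86 Y8.00
; layer 2
G0 Z4.86
G0 X13.71 Y8.00
G1 X11.56 Y12.46
G1 X6.73 Y13.57
G1 X2.85 Y10.48
G1 X2.85 Y5.52
G1 X6.73 Y2.43
G1 X11.56 Y3.54
G1 X13.71 Y8.00
; layer 3
G0 Z7.29
G0 X12.57 Y8.00
G1 X10.85 Y11.57
G1 X6.98 Y12.46
G1 X3.88 Y9.98
G1 X3.88 Y6.02
G1 X6.98 Y3.54
G1 X10.85 Y4.43
G1 X12.57 Y8.00
; layer 4
G0 Z9.71
G0 X11.43 Y8.00
G1 X10.14 Y10.68
G1 X7.24 Y11.34
G1 X4.91 Y9.49
G1 X4.91 Y6.51
G1 X7.24 Y4.66
G1 X10.14 Y5.32
G1 X11.43 Y8.00
; layer 5
G0 Z12.14
G0 X10.29 Y8.00
G1 X9.43 Y9.79
G1 X7.49 Y10.23
G1 X5.94 Y8.99
G1 X5.94 Y7.01
G1 X7.49 Y5.77
G1 X9.43 Y6.21
G1 X10.29 Y8.00
; layer 6
G0 Z14.57
G0 X9.14 Y8.00
G1 X8.71 Y8.89
G1 X7.75 Y9.11
G1 X6.97 Y8.50
G1 X6.97 Y7.50
G1 X7.75 Y6.89
G1 X8.71 Y7.11
G1 X9.14 Y8.00
M2 ; end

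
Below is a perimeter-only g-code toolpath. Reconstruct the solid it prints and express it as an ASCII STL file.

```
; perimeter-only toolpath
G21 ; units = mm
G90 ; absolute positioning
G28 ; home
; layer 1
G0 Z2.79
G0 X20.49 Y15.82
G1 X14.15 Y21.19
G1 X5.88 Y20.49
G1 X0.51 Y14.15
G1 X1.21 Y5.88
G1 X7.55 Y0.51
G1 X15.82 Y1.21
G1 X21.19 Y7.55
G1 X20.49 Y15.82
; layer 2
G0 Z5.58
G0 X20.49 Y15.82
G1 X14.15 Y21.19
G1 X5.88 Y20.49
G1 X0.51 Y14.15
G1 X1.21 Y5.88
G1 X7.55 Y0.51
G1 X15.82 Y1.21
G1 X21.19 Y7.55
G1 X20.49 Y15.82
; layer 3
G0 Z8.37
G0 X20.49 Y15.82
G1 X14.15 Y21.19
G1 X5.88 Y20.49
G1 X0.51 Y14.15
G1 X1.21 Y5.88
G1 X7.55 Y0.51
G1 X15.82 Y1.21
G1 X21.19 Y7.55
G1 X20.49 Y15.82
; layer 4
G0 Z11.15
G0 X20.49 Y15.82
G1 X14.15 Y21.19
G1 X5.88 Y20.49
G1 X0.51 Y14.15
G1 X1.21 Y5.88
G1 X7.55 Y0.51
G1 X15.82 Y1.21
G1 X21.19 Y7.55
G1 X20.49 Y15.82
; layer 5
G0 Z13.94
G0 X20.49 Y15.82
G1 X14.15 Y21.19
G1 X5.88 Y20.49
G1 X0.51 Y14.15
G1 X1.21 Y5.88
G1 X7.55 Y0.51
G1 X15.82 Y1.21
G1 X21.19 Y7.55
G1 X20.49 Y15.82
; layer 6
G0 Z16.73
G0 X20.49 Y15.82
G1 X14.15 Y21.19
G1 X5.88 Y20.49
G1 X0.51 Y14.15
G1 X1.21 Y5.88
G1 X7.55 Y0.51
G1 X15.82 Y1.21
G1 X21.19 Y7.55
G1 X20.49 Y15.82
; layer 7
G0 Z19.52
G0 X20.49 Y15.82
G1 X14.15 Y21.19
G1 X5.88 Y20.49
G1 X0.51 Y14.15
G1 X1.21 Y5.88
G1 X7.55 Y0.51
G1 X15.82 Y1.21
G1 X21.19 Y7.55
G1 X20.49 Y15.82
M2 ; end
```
solid part
  facet normal 0.0000 0.0000 -1.0000
    outer loop
      vertex 5.88 20.49 0.00
      vertex 14.15 21.19 0.00
      vertex 20.49 15.82 0.00
    endloop
  endfacet
  facet normal 0.0000 0.0000 -1.0000
    outer loop
      vertex 0.51 14.15 0.00
      vertex 5.88 20.49 0.00
      vertex 20.49 15.82 0.00
    endloop
  endfacet
  facet normal 0.0000 0.0000 -1.0000
    outer loop
      vertex 1.21 5.88 0.00
      vertex 0.51 14.15 0.00
      vertex 20.49 15.82 0.00
    endloop
  endfacet
  facet normal 0.0000 0.0000 -1.0000
    outer loop
      vertex 7.55 0.51 0.00
      vertex 1.21 5.88 0.00
      vertex 20.49 15.82 0.00
    endloop
  endfacet
  facet normal 0.0000 0.0000 -1.0000
    outer loop
      vertex 15.82 1.21 0.00
      vertex 7.55 0.51 0.00
      vertex 20.49 15.82 0.00
    endloop
  endfacet
  facet normal 0.0000 0.0000 -1.0000
    outer loop
      vertex 21.19 7.55 0.00
      vertex 15.82 1.21 0.00
      vertex 20.49 15.82 0.00
    endloop
  endfacet
  facet normal 0.0000 0.0000 1.0000
    outer loop
      vertex 20.49 15.82 19.52
      vertex 14.15 21.19 19.52
      vertex 5.88 20.49 19.52
    endloop
  endfacet
  facet normal 0.0000 0.0000 1.0000
    outer loop
      vertex 20.49 15.82 19.52
      vertex 5.88 20.49 19.52
      vertex 0.51 14.15 19.52
    endloop
  endfacet
  facet normal 0.0000 0.0000 1.0000
    outer loop
      vertex 20.49 15.82 19.52
      vertex 0.51 14.15 19.52
      vertex 1.21 5.88 19.52
    endloop
  endfacet
  facet normal 0.0000 0.0000 1.0000
    outer loop
      vertex 20.49 15.82 19.52
      vertex 1.21 5.88 19.52
      vertex 7.55 0.51 19.52
    endloop
  endfacet
  facet normal 0.0000 0.0000 1.0000
    outer loop
      vertex 20.49 15.82 19.52
      vertex 7.55 0.51 19.52
      vertex 15.82 1.21 19.52
    endloop
  endfacet
  facet normal 0.0000 0.0000 1.0000
    outer loop
      vertex 20.49 15.82 19.52
      vertex 15.82 1.21 19.52
      vertex 21.19 7.55 19.52
    endloop
  endfacet
  facet normal 0.6463 0.7631 0.0000
    outer loop
      vertex 20.49 15.82 0.00
      vertex 14.15 21.19 0.00
      vertex 14.15 21.19 19.52
    endloop
  endfacet
  facet normal 0.6463 0.7631 0.0000
    outer loop
      vertex 20.49 15.82 0.00
      vertex 14.15 21.19 19.52
      vertex 20.49 15.82 19.52
    endloop
  endfacet
  facet normal -0.0843 0.9964 0.0000
    outer loop
      vertex 14.15 21.19 0.00
      vertex 5.88 20.49 0.00
      vertex 5.88 20.49 19.52
    endloop
  endfacet
  facet normal -0.0843 0.9964 0.0000
    outer loop
      vertex 14.15 21.19 0.00
      vertex 5.88 20.49 19.52
      vertex 14.15 21.19 19.52
    endloop
  endfacet
  facet normal -0.7631 0.6463 0.0000
    outer loop
      vertex 5.88 20.49 0.00
      vertex 0.51 14.15 0.00
      vertex 0.51 14.15 19.52
    endloop
  endfacet
  facet normal -0.7631 0.6463 0.0000
    outer loop
      vertex 5.88 20.49 0.00
      vertex 0.51 14.15 19.52
      vertex 5.88 20.49 19.52
    endloop
  endfacet
  facet normal -0.9964 -0.0843 0.0000
    outer loop
      vertex 0.51 14.15 0.00
      vertex 1.21 5.88 0.00
      vertex 1.21 5.88 19.52
    endloop
  endfacet
  facet normal -0.9964 -0.0843 0.0000
    outer loop
      vertex 0.51 14.15 0.00
      vertex 1.21 5.88 19.52
      vertex 0.51 14.15 19.52
    endloop
  endfacet
  facet normal -0.6463 -0.7631 0.0000
    outer loop
      vertex 1.21 5.88 0.00
      vertex 7.55 0.51 0.00
      vertex 7.55 0.51 19.52
    endloop
  endfacet
  facet normal -0.6463 -0.7631 0.0000
    outer loop
      vertex 1.21 5.88 0.00
      vertex 7.55 0.51 19.52
      vertex 1.21 5.88 19.52
    endloop
  endfacet
  facet normal 0.0843 -0.9964 0.0000
    outer loop
      vertex 7.55 0.51 0.00
      vertex 15.82 1.21 0.00
      vertex 15.82 1.21 19.52
    endloop
  endfacet
  facet normal 0.0843 -0.9964 0.0000
    outer loop
      vertex 7.55 0.51 0.00
      vertex 15.82 1.21 19.52
      vertex 7.55 0.51 19.52
    endloop
  endfacet
  facet normal 0.7631 -0.6463 0.0000
    outer loop
      vertex 15.82 1.21 0.00
      vertex 21.19 7.55 0.00
      vertex 21.19 7.55 19.52
    endloop
  endfacet
  facet normal 0.7631 -0.6463 0.0000
    outer loop
      vertex 15.82 1.21 0.00
      vertex 21.19 7.55 19.52
      vertex 15.82 1.21 19.52
    endloop
  endfacet
  facet normal 0.9964 0.0843 0.0000
    outer loop
      vertex 21.19 7.55 0.00
      vertex 20.49 15.82 0.00
      vertex 20.49 15.82 19.52
    endloop
  endfacet
  facet normal 0.9964 0.0843 0.0000
    outer loop
      vertex 21.19 7.55 0.00
      vertex 20.49 15.82 19.52
      vertex 21.19 7.55 19.52
    endloop
  endfacet
endsolid part

The G0 Z moves step by Δz≈2.79 mm. Every layer's G1 loop is the same polygon, so the solid is a straight extrusion of it from z=0 to z≈19.5. Closing with flat bottom and top caps and triangulating gives 28 facets — a regular 8-sided prism (a cylinder approximated with 8 flat sides), circumscribed radius ≈ 10.8 mm, height ≈ 19.5 mm.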